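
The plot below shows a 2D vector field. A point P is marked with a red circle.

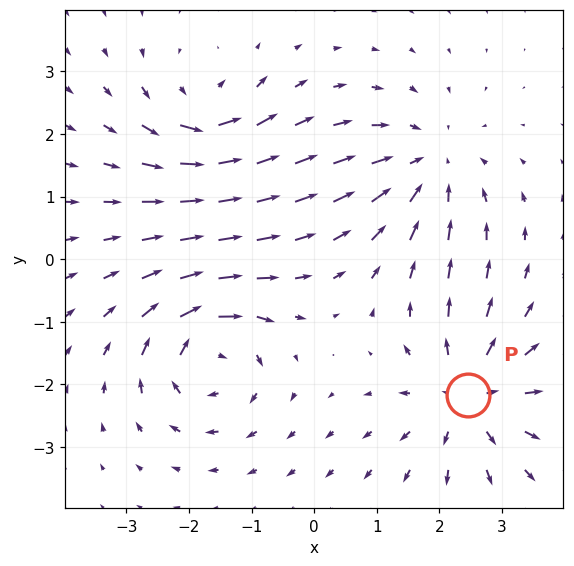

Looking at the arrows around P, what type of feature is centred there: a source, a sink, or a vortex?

At P (2.5, -2.2) the arrows spread outward. Divergence about +5, curl ≈0 — positive divergence with near-zero curl is a source.

source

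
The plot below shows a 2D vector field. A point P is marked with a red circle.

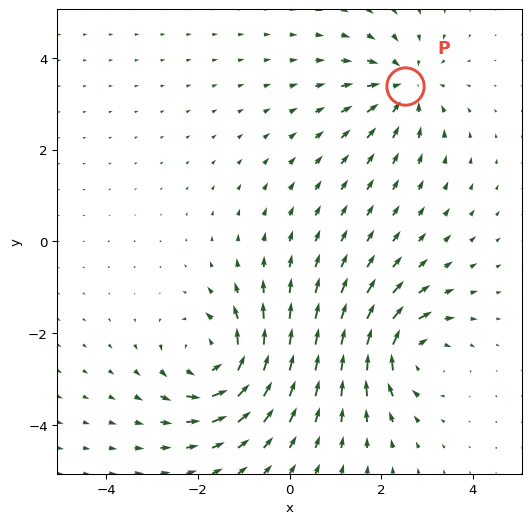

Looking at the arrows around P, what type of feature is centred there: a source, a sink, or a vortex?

At P (2.5, 3.4) the arrows converge inward. Divergence about -4, curl ≈0 — negative divergence with near-zero curl is a sink.

sink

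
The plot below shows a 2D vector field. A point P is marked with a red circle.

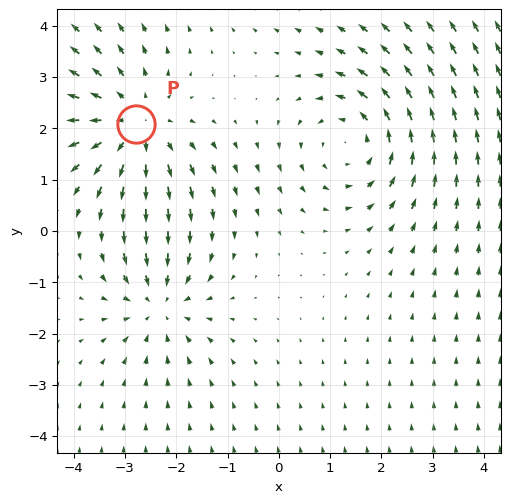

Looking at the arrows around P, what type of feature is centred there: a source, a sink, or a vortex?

source

At P (-2.8, 2.1) the arrows spread outward. Divergence about +3, curl ≈0 — positive divergence with near-zero curl is a source.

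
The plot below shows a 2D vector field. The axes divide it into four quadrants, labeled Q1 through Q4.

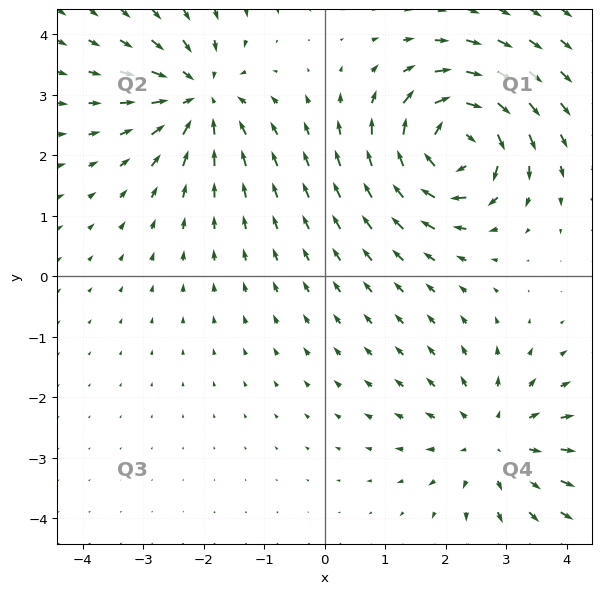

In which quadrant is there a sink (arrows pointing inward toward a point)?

The sink sits at approximately (-2.1, 3.0), which lies in quadrant Q2. The divergence there is about -4, negative as expected for a sink.

Q2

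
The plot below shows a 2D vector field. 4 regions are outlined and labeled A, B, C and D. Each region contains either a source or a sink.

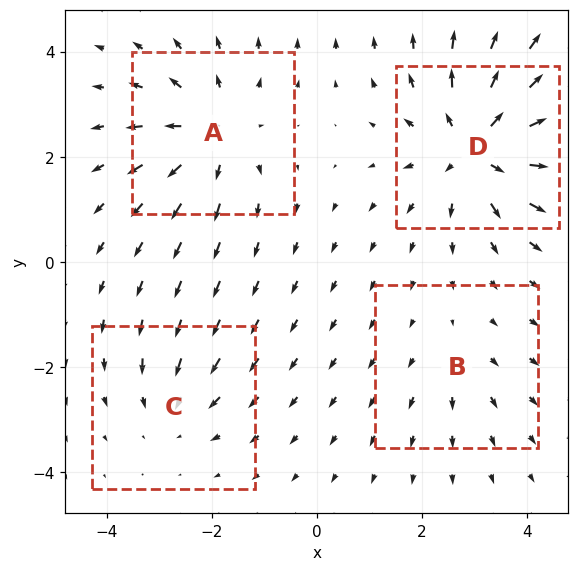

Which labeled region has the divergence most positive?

Divergence at each region's feature centre — A: about +5, B: about +2, C: about -3, D: about +6. Region D is most positive.

D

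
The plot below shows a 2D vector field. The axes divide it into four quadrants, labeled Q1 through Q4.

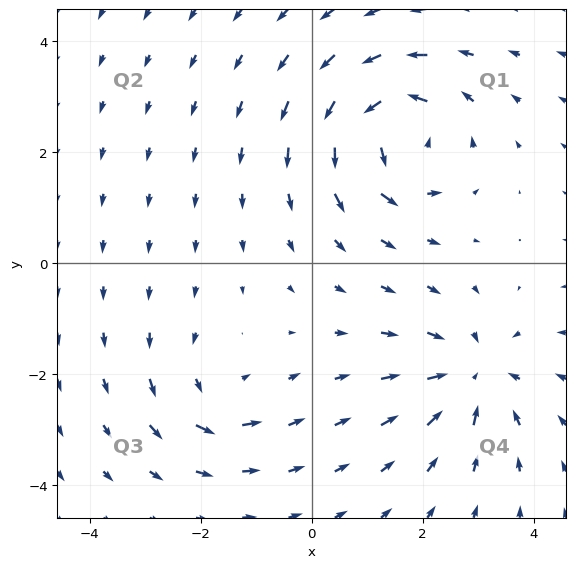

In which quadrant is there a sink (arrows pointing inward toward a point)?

Q4

The sink sits at approximately (2.9, -2.0), which lies in quadrant Q4. The divergence there is about -4, negative as expected for a sink.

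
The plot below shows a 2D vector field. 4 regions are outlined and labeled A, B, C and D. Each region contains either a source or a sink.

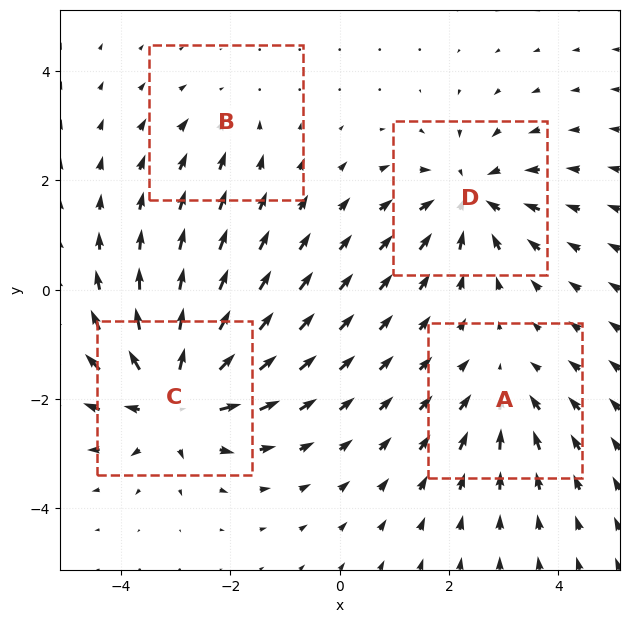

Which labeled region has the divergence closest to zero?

B

Divergence at each region's feature centre — A: about -3, B: about -2, C: about +7, D: about -5. Region B is closest to zero.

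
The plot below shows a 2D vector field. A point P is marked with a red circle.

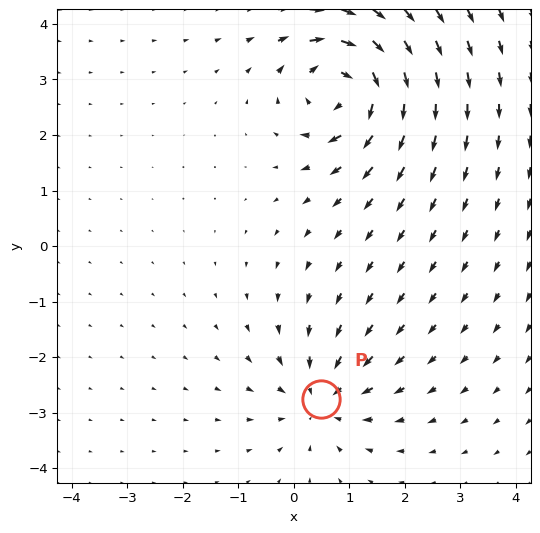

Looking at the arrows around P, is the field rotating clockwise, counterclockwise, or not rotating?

Near P at (0.5, -2.8) the arrows show no circulation. The curl there is ≈0.

not rotating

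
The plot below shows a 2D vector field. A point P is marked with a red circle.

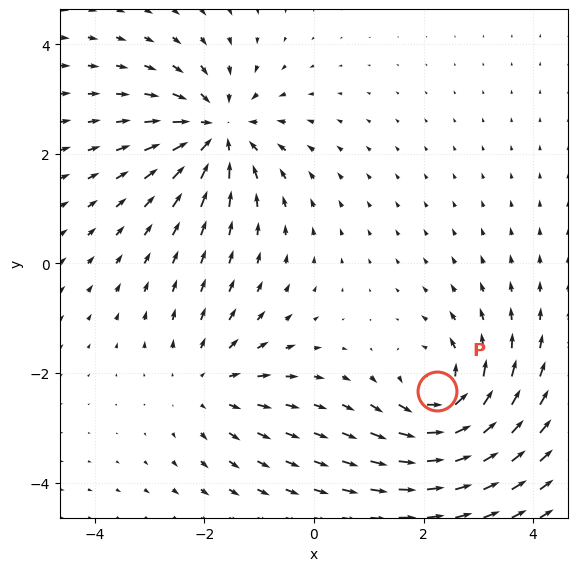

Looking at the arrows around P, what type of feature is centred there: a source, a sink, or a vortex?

vortex

At P (2.2, -2.3) the arrows circulate counterclockwise. Divergence ≈0, curl about +5 — near-zero divergence with nonzero curl is a vortex.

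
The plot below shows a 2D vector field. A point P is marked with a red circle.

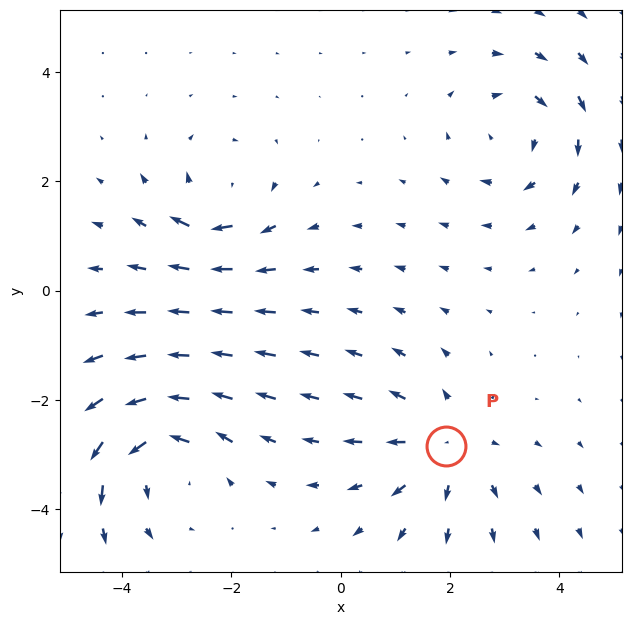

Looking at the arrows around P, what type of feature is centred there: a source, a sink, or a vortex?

At P (1.9, -2.8) the arrows spread outward. Divergence about +4, curl ≈0 — positive divergence with near-zero curl is a source.

source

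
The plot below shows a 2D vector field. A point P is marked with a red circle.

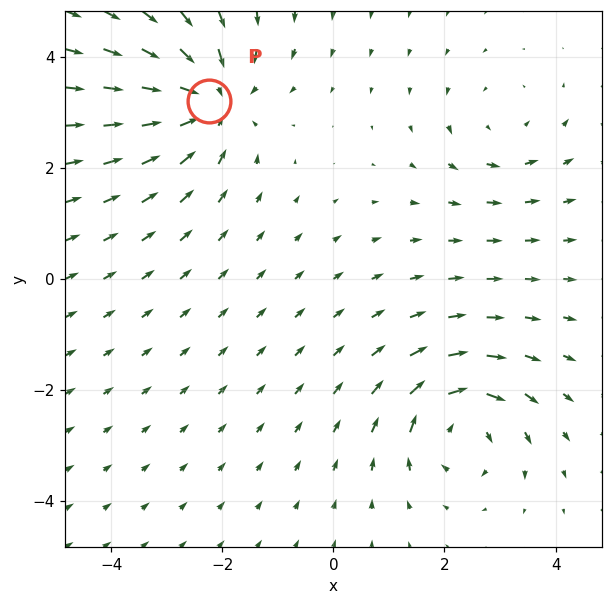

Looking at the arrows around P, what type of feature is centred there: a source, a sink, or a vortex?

At P (-2.2, 3.2) the arrows converge inward. Divergence about -5, curl ≈0 — negative divergence with near-zero curl is a sink.

sink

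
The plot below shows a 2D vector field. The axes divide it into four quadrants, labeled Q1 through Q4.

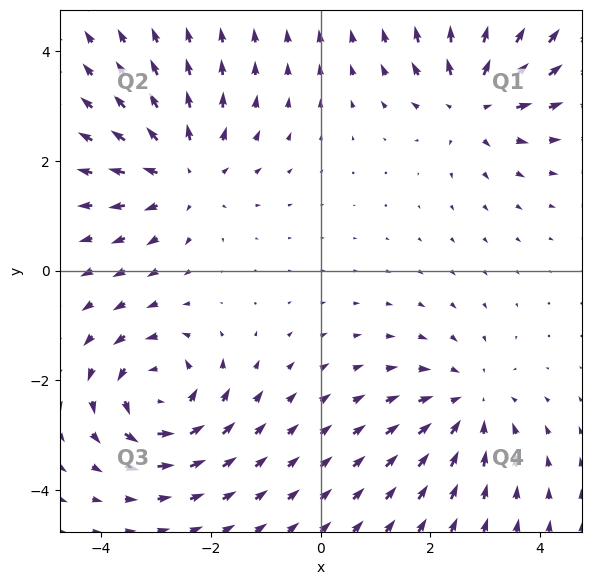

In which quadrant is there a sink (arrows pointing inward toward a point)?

Q4

The sink sits at approximately (2.7, -2.4), which lies in quadrant Q4. The divergence there is about -3, negative as expected for a sink.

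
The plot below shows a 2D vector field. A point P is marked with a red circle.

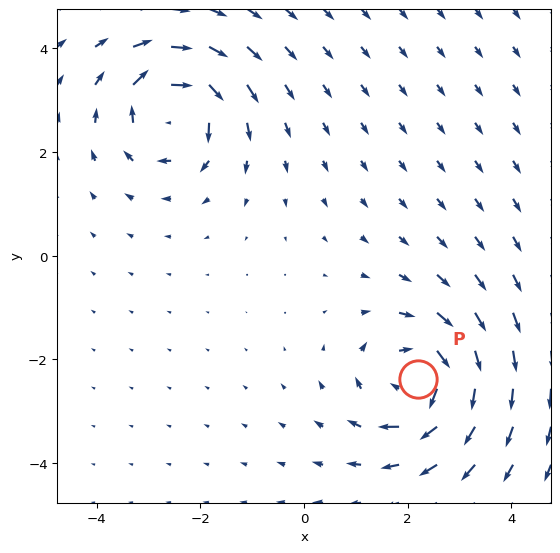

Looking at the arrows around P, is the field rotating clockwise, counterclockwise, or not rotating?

clockwise

Near P at (2.2, -2.4) the arrows circulate clockwise. The curl (z-component) there is about -5; negative curl means clockwise rotation.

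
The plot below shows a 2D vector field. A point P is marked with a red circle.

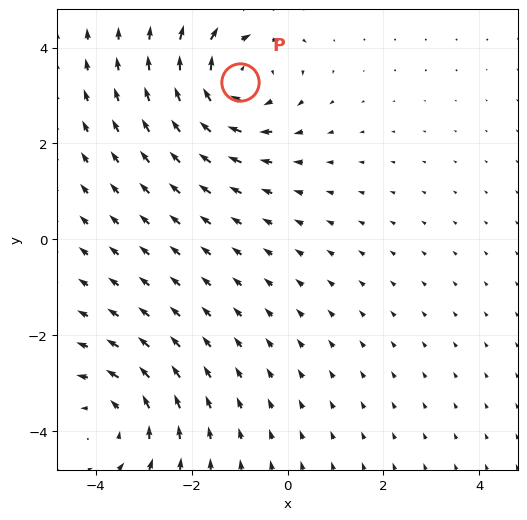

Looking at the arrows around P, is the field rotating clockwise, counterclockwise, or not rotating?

clockwise

Near P at (-1.0, 3.3) the arrows circulate clockwise. The curl (z-component) there is about -5; negative curl means clockwise rotation.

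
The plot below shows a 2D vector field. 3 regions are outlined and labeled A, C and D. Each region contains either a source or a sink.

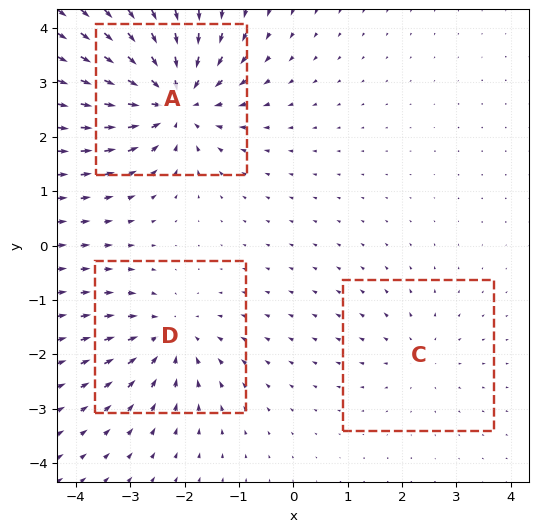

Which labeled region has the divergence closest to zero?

Divergence at each region's feature centre — A: about -6, C: about +2, D: about -3. Region C is closest to zero.

C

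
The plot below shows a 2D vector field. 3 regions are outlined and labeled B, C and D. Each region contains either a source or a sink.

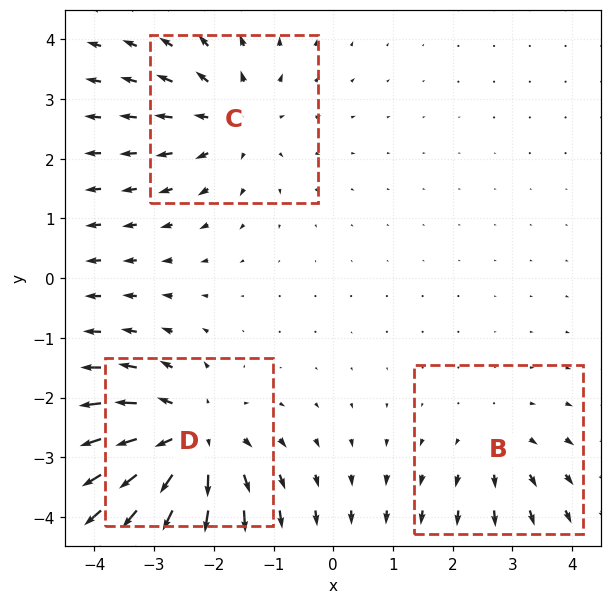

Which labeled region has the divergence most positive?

Divergence at each region's feature centre — B: about +2, C: about +3, D: about +4. Region D is most positive.

D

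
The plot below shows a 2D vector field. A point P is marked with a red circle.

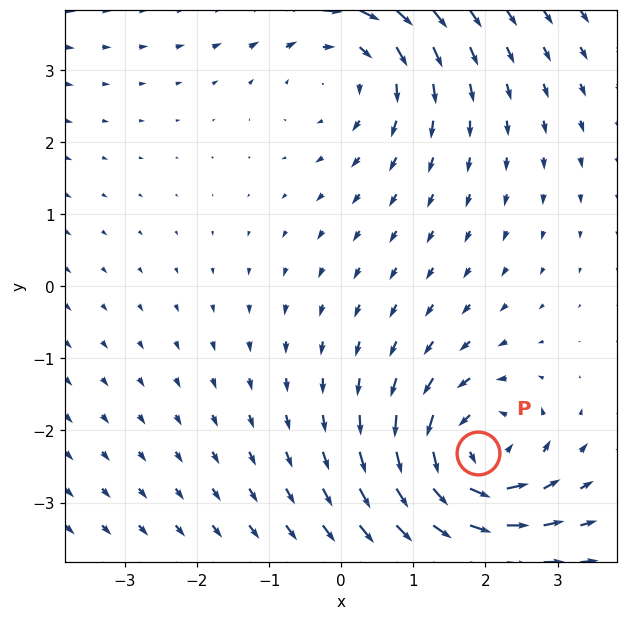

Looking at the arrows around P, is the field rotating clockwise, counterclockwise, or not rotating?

counterclockwise

Near P at (1.9, -2.3) the arrows circulate counterclockwise. The curl (z-component) there is about +4; positive curl means counterclockwise rotation.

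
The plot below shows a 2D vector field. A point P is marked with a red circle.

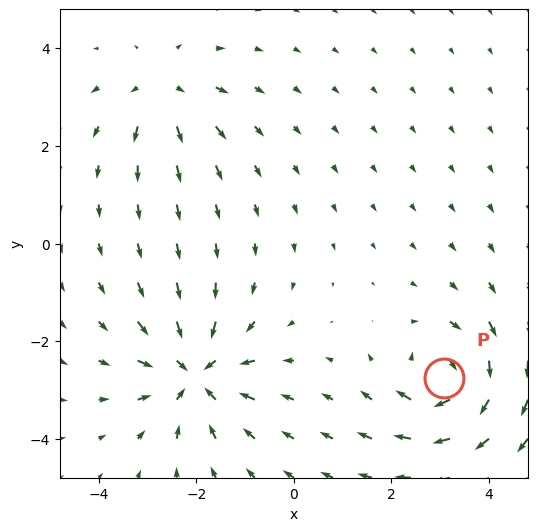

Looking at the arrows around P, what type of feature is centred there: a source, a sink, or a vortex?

At P (3.1, -2.7) the arrows circulate clockwise. Divergence ≈0, curl about -6 — near-zero divergence with nonzero curl is a vortex.

vortex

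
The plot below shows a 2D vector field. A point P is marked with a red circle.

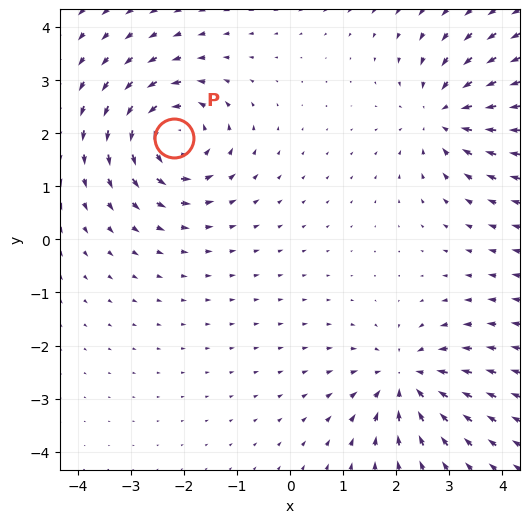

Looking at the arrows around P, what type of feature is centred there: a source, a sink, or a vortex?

vortex

At P (-2.2, 1.9) the arrows circulate counterclockwise. Divergence ≈0, curl about +6 — near-zero divergence with nonzero curl is a vortex.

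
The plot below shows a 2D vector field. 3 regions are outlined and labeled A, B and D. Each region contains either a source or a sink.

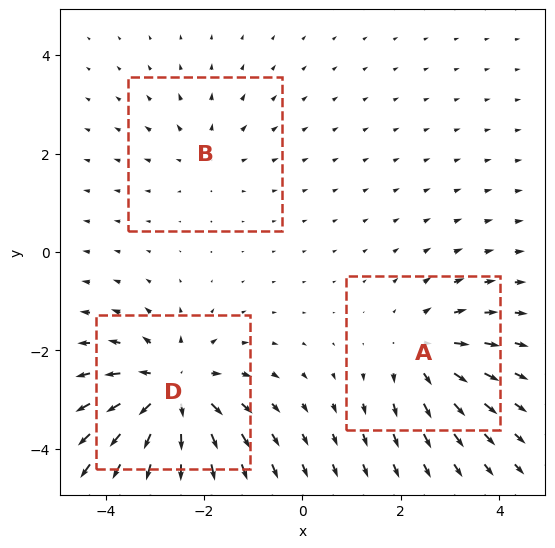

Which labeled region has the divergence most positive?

Divergence at each region's feature centre — A: about +3, B: about +2, D: about +5. Region D is most positive.

D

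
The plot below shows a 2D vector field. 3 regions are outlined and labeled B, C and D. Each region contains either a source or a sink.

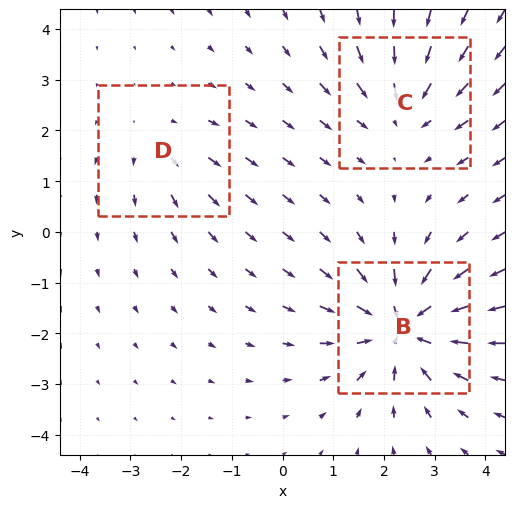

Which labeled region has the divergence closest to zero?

Divergence at each region's feature centre — B: about -5, C: about -3, D: about +2. Region D is closest to zero.

D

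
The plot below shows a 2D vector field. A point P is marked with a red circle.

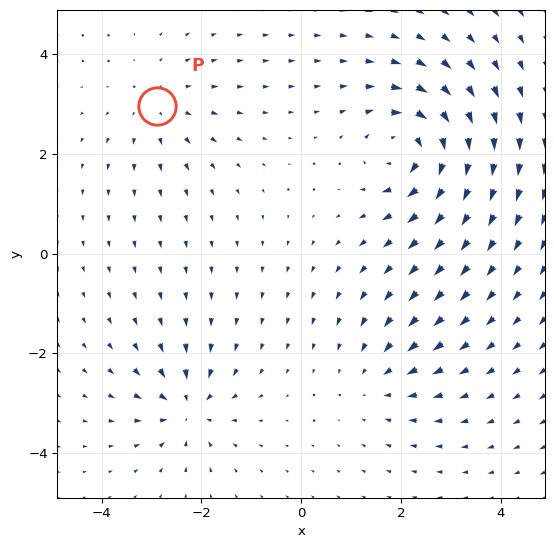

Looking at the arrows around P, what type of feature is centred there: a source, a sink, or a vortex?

source

At P (-2.9, 3.0) the arrows spread outward. Divergence about +2, curl ≈0 — positive divergence with near-zero curl is a source.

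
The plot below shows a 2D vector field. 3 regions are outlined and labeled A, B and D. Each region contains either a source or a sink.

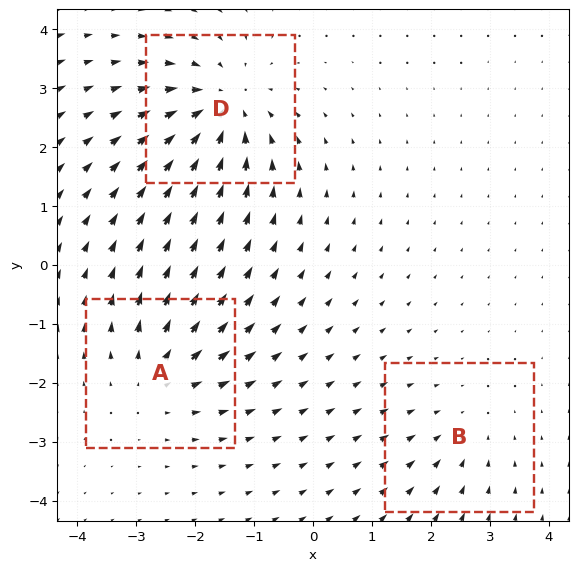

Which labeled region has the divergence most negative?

Divergence at each region's feature centre — A: about +3, B: about -2, D: about -5. Region D is most negative.

D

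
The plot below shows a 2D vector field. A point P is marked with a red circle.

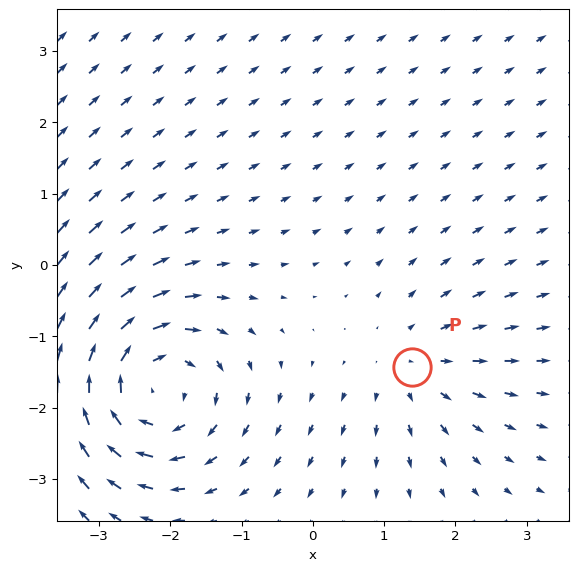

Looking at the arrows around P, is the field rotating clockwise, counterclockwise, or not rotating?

Near P at (1.4, -1.4) the arrows show no circulation. The curl there is ≈0.

not rotating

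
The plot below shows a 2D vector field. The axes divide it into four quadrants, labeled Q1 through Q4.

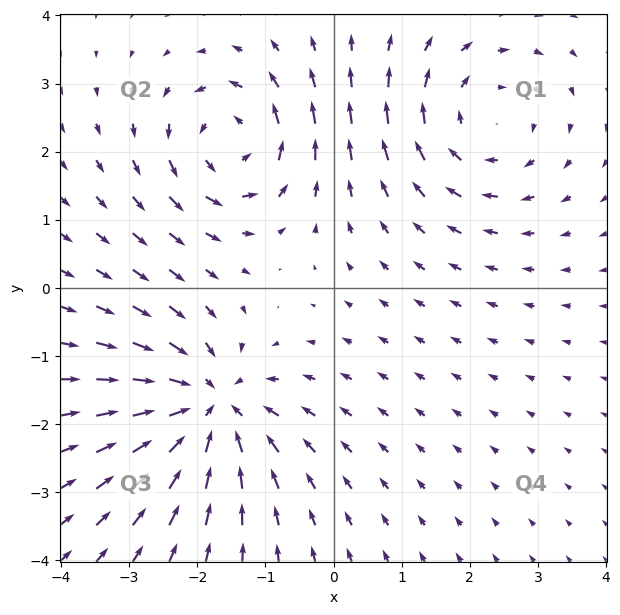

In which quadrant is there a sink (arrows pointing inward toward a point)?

Q3

The sink sits at approximately (-1.8, -1.7), which lies in quadrant Q3. The divergence there is about -5, negative as expected for a sink.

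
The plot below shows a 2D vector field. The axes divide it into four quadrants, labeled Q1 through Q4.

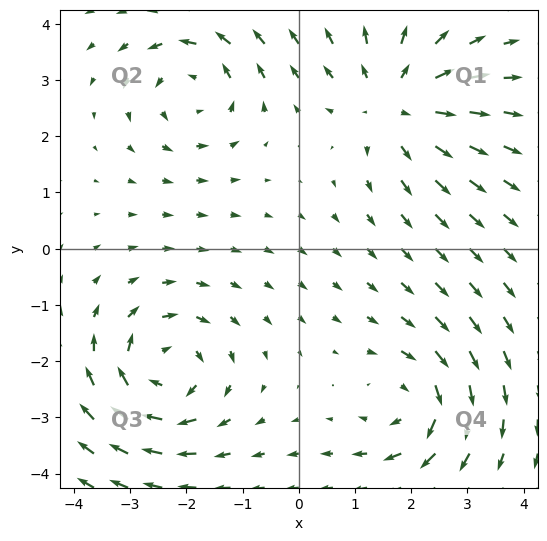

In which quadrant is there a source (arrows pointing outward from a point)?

Q1

The source sits at approximately (1.7, 2.6), which lies in quadrant Q1. The divergence there is about +4, positive as expected for a source.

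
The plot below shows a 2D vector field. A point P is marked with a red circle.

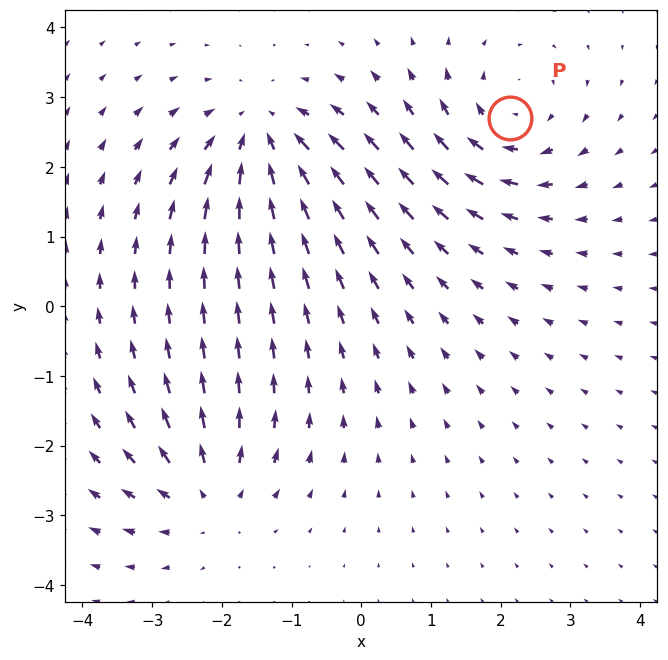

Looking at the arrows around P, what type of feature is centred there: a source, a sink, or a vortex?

At P (2.1, 2.7) the arrows circulate clockwise. Divergence ≈0, curl about -4 — near-zero divergence with nonzero curl is a vortex.

vortex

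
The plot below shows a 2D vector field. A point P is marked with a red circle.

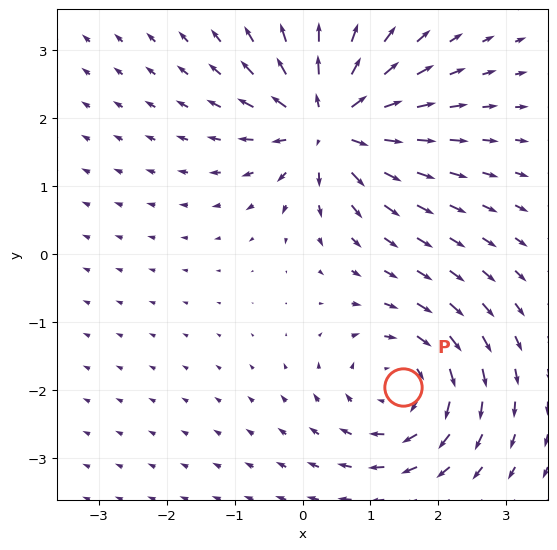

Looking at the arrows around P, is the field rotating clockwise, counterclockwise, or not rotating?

Near P at (1.5, -2.0) the arrows circulate clockwise. The curl (z-component) there is about -5; negative curl means clockwise rotation.

clockwise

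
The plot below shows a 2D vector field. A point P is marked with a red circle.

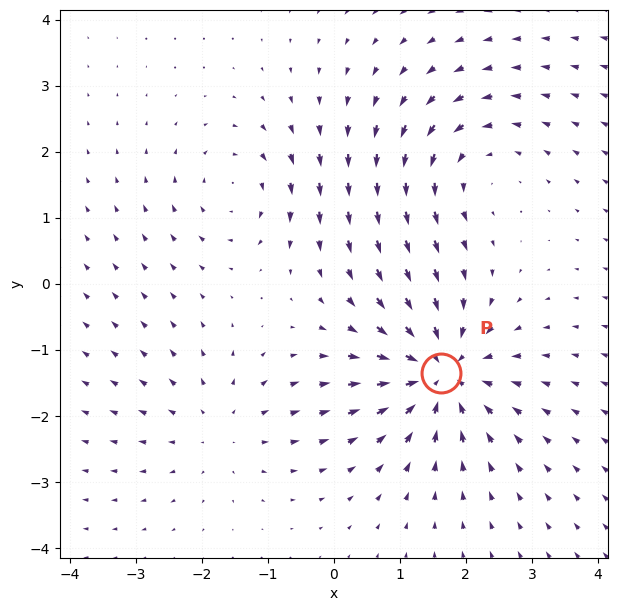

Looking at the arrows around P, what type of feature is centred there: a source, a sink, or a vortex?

sink

At P (1.6, -1.3) the arrows converge inward. Divergence about -6, curl ≈0 — negative divergence with near-zero curl is a sink.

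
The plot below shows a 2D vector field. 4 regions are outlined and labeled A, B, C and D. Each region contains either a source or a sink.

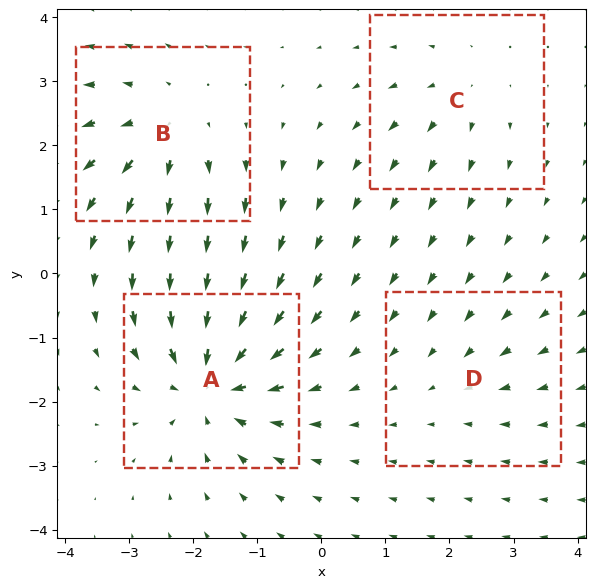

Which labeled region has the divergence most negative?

Divergence at each region's feature centre — A: about -7, B: about +5, C: about +3, D: about -2. Region A is most negative.

A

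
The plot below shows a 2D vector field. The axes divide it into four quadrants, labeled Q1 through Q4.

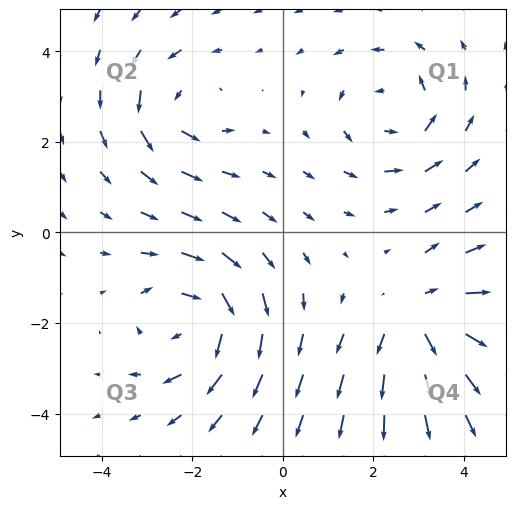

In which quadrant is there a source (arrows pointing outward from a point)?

Q4

The source sits at approximately (3.0, -1.9), which lies in quadrant Q4. The divergence there is about +4, positive as expected for a source.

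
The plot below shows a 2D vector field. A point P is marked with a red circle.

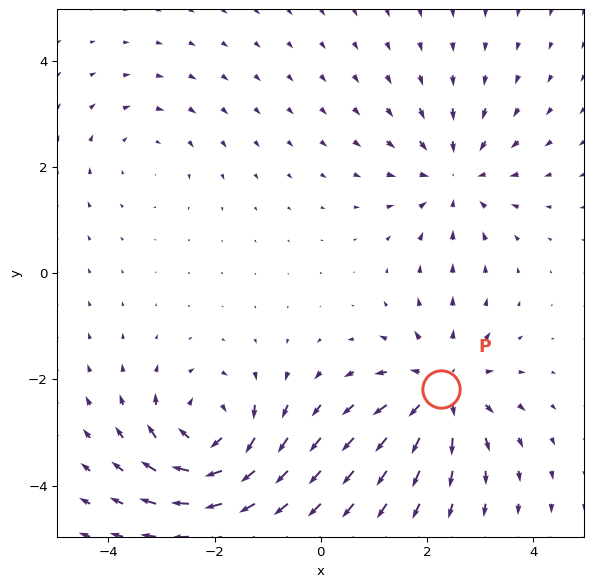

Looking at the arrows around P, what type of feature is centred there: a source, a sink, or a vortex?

source

At P (2.3, -2.2) the arrows spread outward. Divergence about +5, curl ≈0 — positive divergence with near-zero curl is a source.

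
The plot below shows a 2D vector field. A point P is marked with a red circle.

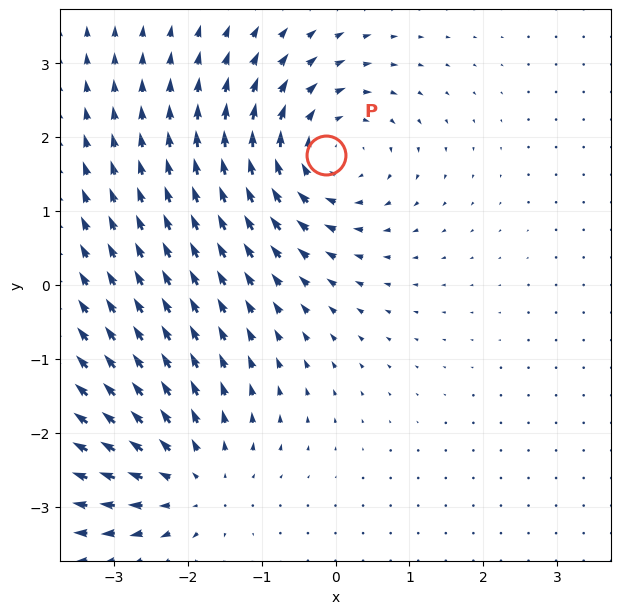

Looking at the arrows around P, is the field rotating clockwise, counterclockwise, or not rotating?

clockwise

Near P at (-0.1, 1.8) the arrows circulate clockwise. The curl (z-component) there is about -4; negative curl means clockwise rotation.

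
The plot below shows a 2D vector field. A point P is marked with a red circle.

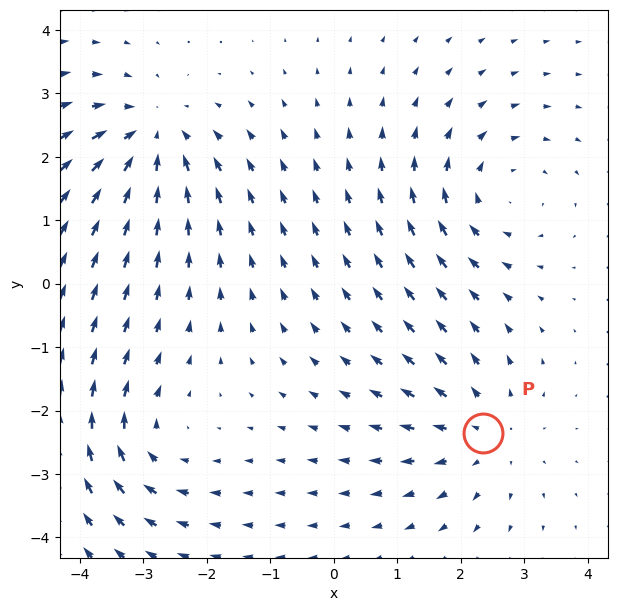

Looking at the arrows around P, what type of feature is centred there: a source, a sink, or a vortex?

At P (2.4, -2.4) the arrows spread outward. Divergence about +3, curl ≈0 — positive divergence with near-zero curl is a source.

source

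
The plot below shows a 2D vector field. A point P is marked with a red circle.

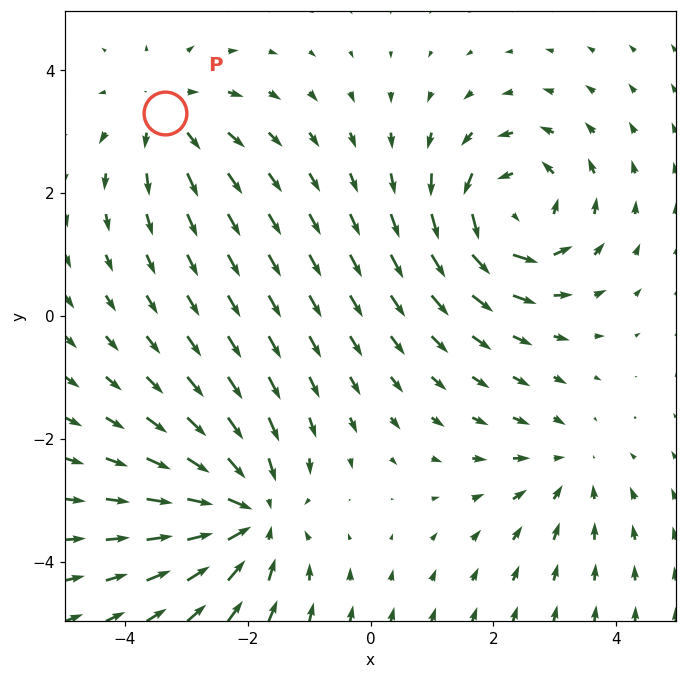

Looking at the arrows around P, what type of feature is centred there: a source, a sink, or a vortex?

source

At P (-3.3, 3.3) the arrows spread outward. Divergence about +3, curl ≈0 — positive divergence with near-zero curl is a source.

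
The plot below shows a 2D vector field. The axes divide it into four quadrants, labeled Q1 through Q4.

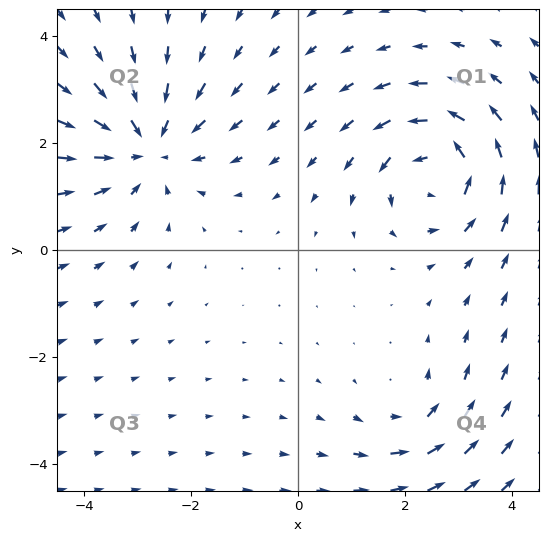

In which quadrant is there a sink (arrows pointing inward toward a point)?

The sink sits at approximately (-2.8, 1.9), which lies in quadrant Q2. The divergence there is about -4, negative as expected for a sink.

Q2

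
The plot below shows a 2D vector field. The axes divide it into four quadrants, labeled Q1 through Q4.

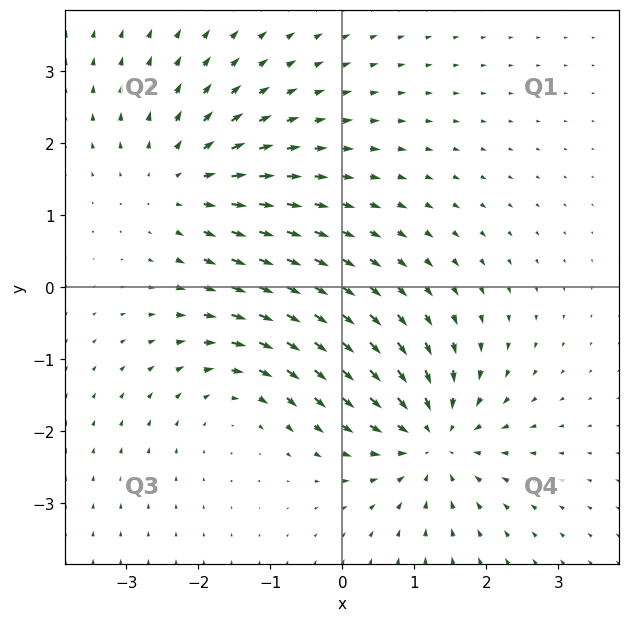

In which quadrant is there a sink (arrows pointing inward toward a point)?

The sink sits at approximately (1.3, -2.1), which lies in quadrant Q4. The divergence there is about -5, negative as expected for a sink.

Q4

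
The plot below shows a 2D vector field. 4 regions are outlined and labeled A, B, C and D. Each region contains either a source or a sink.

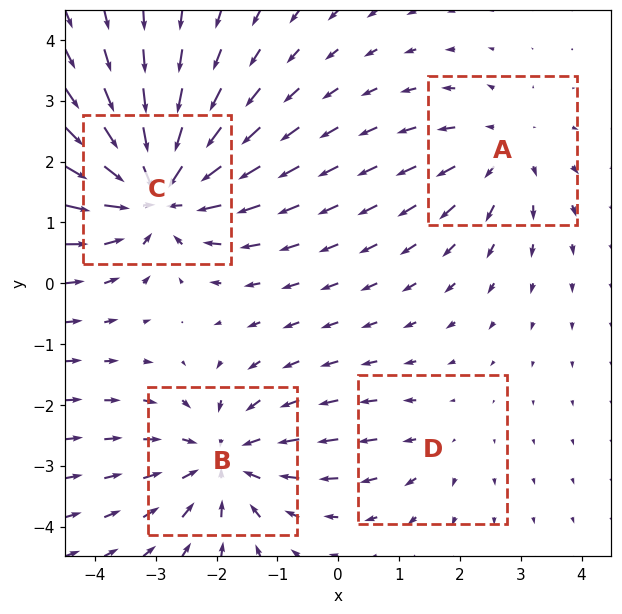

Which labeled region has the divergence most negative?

Divergence at each region's feature centre — A: about +3, B: about -5, C: about -7, D: about +2. Region C is most negative.

C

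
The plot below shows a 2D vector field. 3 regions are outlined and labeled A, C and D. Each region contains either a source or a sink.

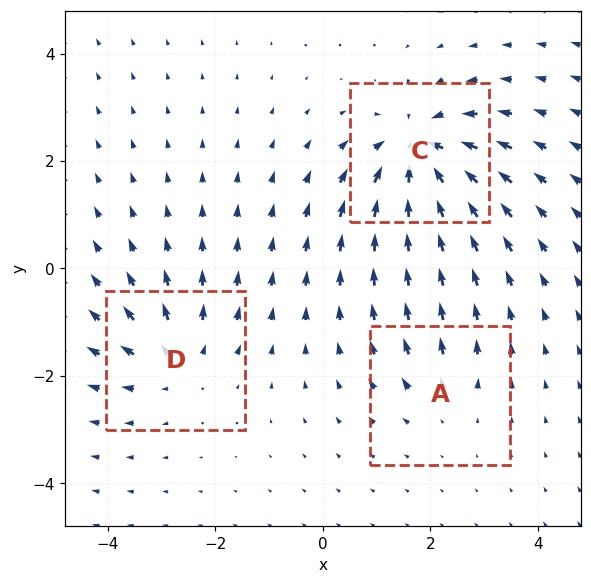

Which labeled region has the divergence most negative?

C

Divergence at each region's feature centre — A: about +2, C: about -6, D: about +3. Region C is most negative.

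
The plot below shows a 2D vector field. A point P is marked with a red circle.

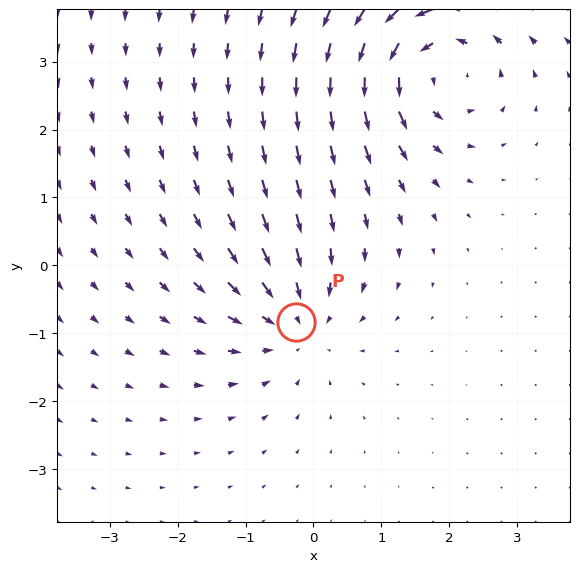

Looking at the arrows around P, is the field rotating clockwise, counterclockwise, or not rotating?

Near P at (-0.3, -0.8) the arrows show no circulation. The curl there is ≈0.

not rotating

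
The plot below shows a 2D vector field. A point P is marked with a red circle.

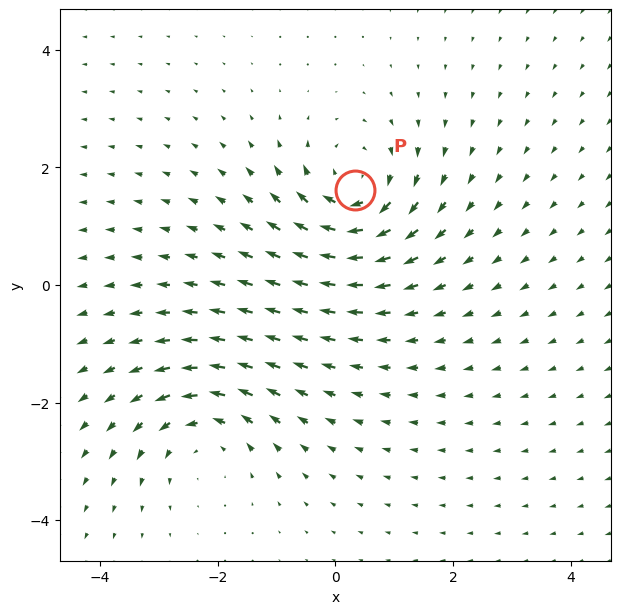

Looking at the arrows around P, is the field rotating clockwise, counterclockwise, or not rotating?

clockwise

Near P at (0.3, 1.6) the arrows circulate clockwise. The curl (z-component) there is about -5; negative curl means clockwise rotation.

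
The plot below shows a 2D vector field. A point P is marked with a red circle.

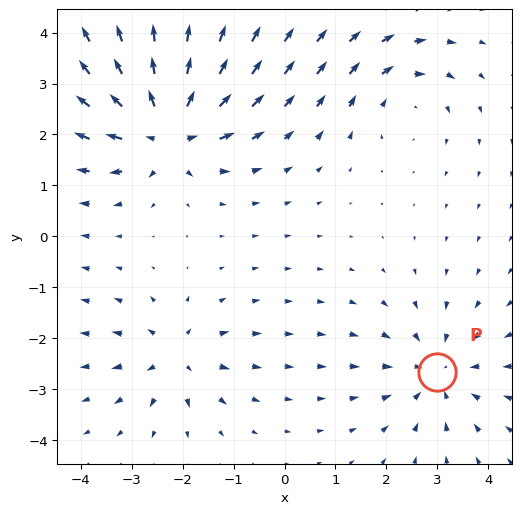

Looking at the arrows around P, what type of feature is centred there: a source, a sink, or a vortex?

sink

At P (3.0, -2.7) the arrows converge inward. Divergence about -3, curl ≈0 — negative divergence with near-zero curl is a sink.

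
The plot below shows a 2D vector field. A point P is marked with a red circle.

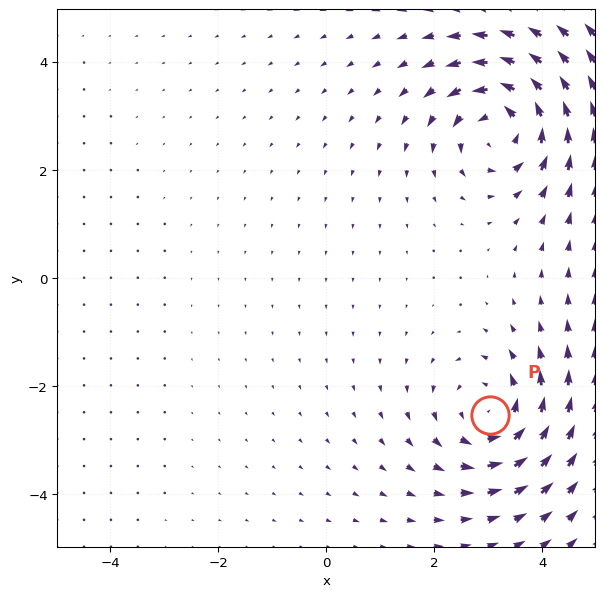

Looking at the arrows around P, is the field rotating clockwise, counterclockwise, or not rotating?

Near P at (3.0, -2.5) the arrows circulate counterclockwise. The curl (z-component) there is about +4; positive curl means counterclockwise rotation.

counterclockwise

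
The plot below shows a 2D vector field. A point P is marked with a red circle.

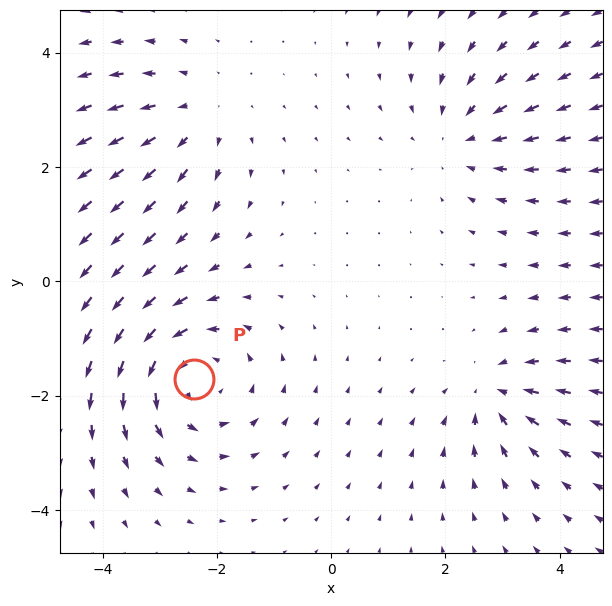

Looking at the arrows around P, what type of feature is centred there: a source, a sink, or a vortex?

vortex

At P (-2.4, -1.7) the arrows circulate counterclockwise. Divergence ≈0, curl about +4 — near-zero divergence with nonzero curl is a vortex.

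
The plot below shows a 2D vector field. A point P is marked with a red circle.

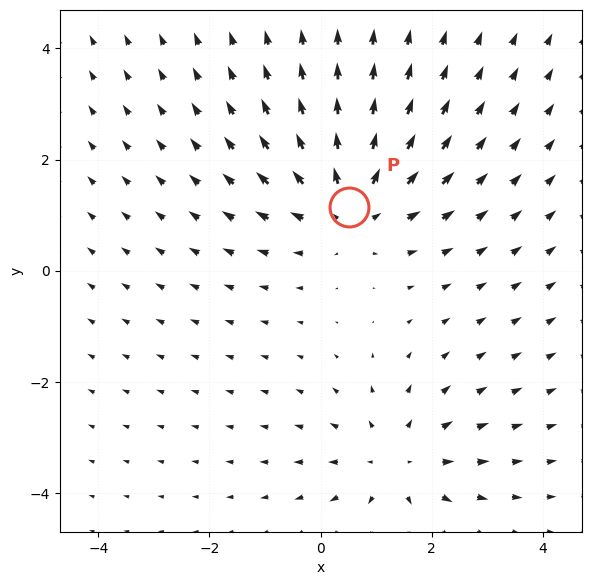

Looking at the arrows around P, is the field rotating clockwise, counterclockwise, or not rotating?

not rotating

Near P at (0.5, 1.1) the arrows show no circulation. The curl there is ≈0.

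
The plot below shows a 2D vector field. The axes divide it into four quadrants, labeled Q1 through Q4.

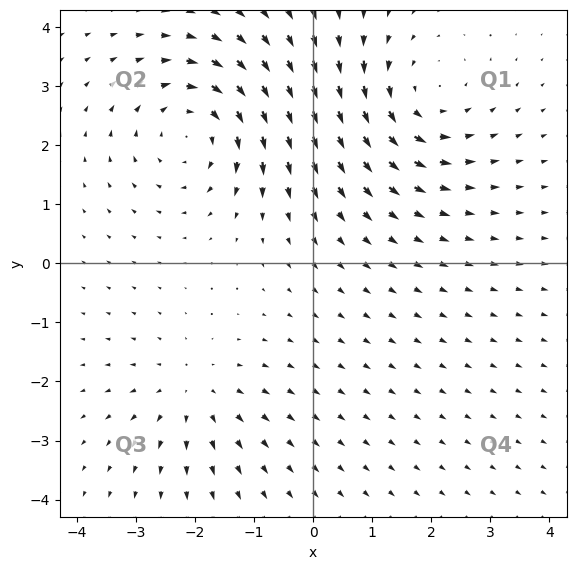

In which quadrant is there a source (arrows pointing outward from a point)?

Q3

The source sits at approximately (-2.0, -2.2), which lies in quadrant Q3. The divergence there is about +3, positive as expected for a source.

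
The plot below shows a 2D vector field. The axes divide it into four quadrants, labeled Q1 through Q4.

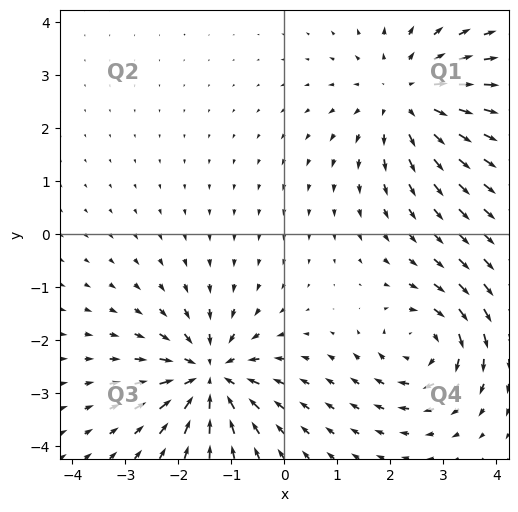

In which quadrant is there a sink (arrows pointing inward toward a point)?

The sink sits at approximately (-1.4, -2.7), which lies in quadrant Q3. The divergence there is about -5, negative as expected for a sink.

Q3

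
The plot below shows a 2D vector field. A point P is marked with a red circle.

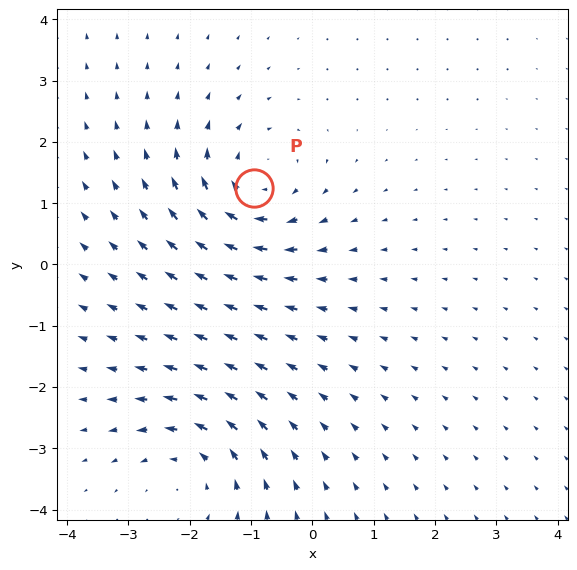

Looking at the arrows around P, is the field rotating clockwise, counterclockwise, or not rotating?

clockwise

Near P at (-1.0, 1.3) the arrows circulate clockwise. The curl (z-component) there is about -5; negative curl means clockwise rotation.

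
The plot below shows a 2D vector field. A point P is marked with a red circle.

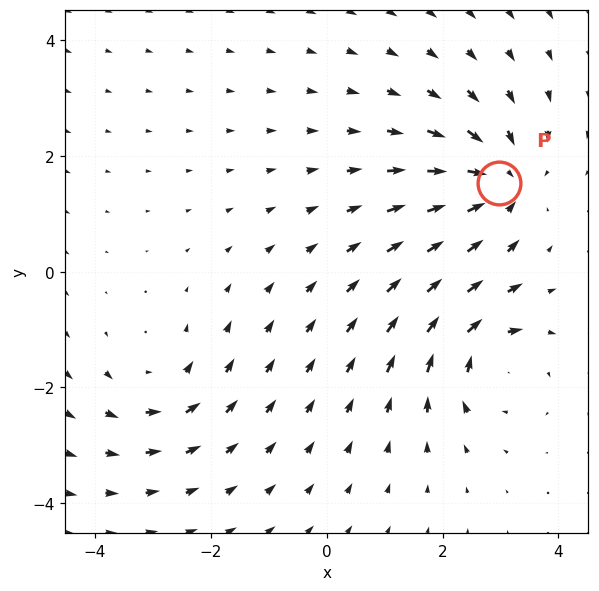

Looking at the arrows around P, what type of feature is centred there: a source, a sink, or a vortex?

sink

At P (3.0, 1.5) the arrows converge inward. Divergence about -5, curl ≈0 — negative divergence with near-zero curl is a sink.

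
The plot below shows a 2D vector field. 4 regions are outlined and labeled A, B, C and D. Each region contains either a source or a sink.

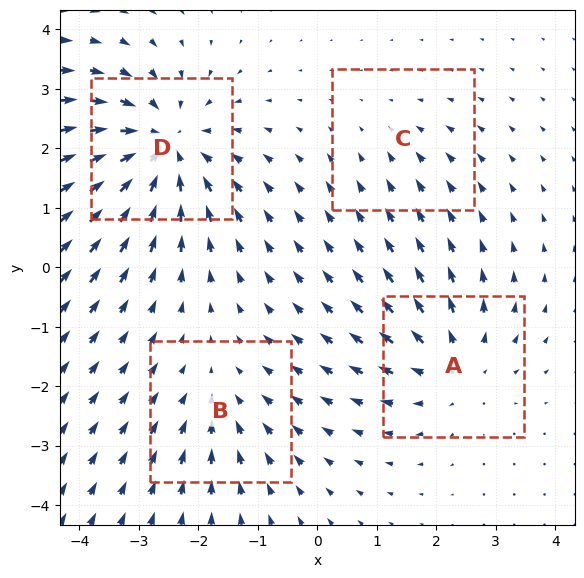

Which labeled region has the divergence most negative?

Divergence at each region's feature centre — A: about +4, B: about -3, C: about -2, D: about -7. Region D is most negative.

D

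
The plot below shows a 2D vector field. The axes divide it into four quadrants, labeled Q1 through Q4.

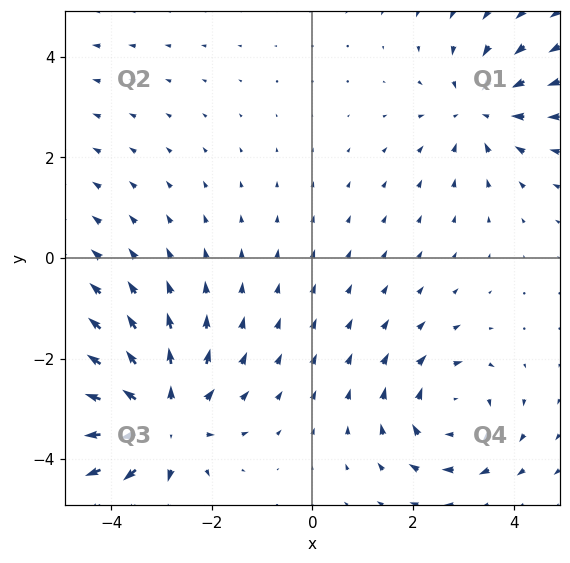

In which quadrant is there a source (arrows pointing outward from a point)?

Q3

The source sits at approximately (-3.1, -3.2), which lies in quadrant Q3. The divergence there is about +4, positive as expected for a source.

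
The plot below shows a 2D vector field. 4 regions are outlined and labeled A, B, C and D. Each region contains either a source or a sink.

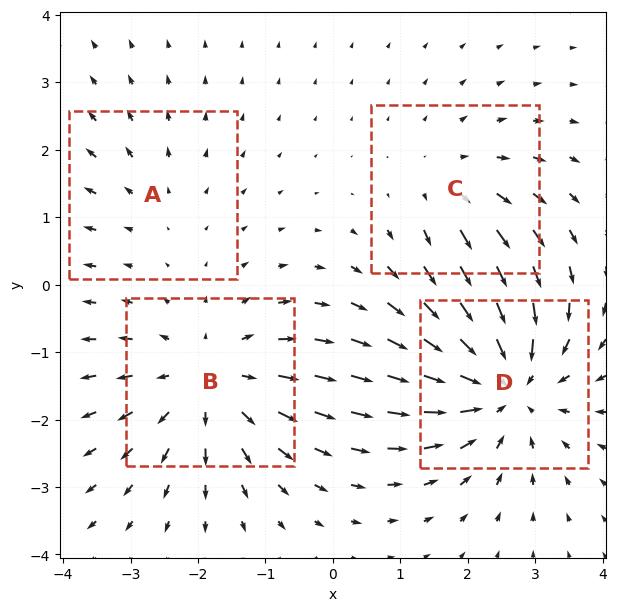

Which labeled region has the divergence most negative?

Divergence at each region's feature centre — A: about +2, B: about +4, C: about +3, D: about -5. Region D is most negative.

D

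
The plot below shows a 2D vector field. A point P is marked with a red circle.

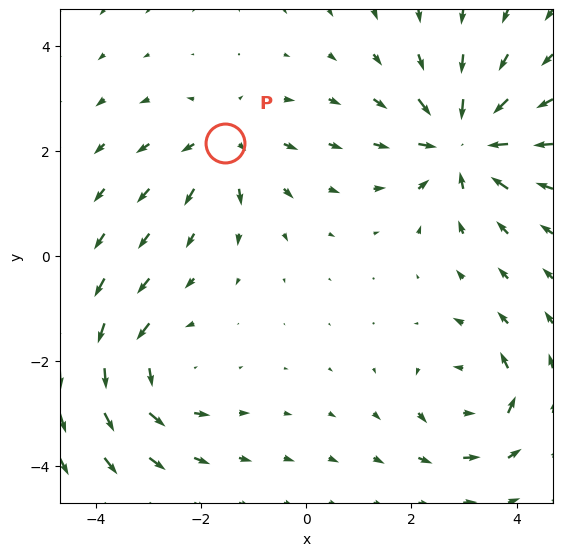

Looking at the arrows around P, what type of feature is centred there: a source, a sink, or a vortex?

source

At P (-1.5, 2.1) the arrows spread outward. Divergence about +3, curl ≈0 — positive divergence with near-zero curl is a source.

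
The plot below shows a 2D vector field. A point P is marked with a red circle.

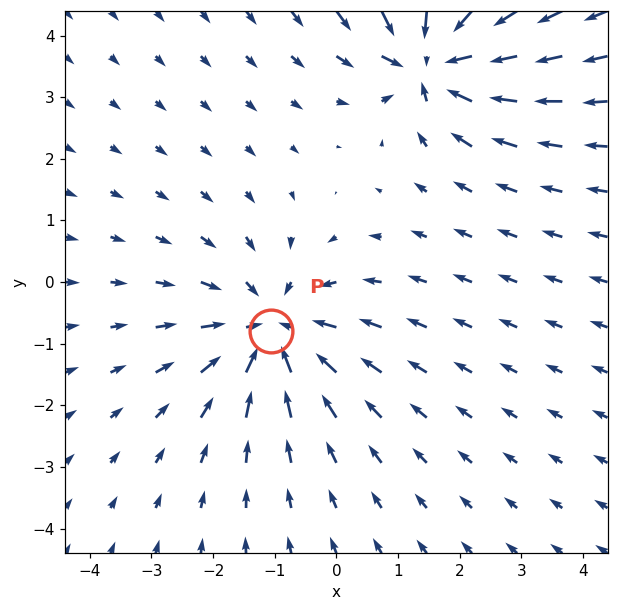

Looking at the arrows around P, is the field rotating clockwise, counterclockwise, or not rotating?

not rotating

Near P at (-1.1, -0.8) the arrows show no circulation. The curl there is ≈0.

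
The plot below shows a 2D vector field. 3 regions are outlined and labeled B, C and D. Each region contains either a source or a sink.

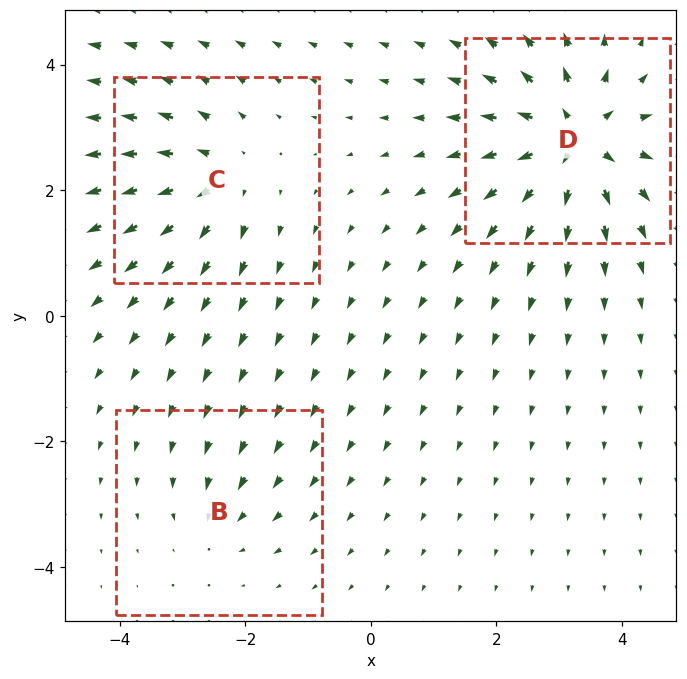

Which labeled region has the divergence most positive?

D

Divergence at each region's feature centre — B: about -2, C: about +4, D: about +6. Region D is most positive.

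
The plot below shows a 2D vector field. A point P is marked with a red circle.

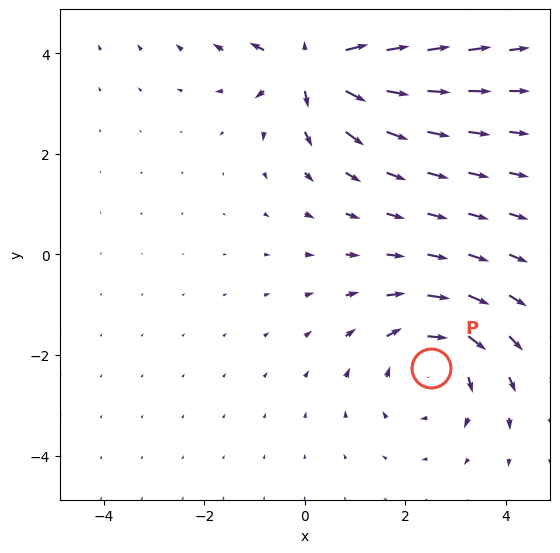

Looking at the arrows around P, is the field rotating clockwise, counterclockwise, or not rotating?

clockwise

Near P at (2.5, -2.3) the arrows circulate clockwise. The curl (z-component) there is about -3; negative curl means clockwise rotation.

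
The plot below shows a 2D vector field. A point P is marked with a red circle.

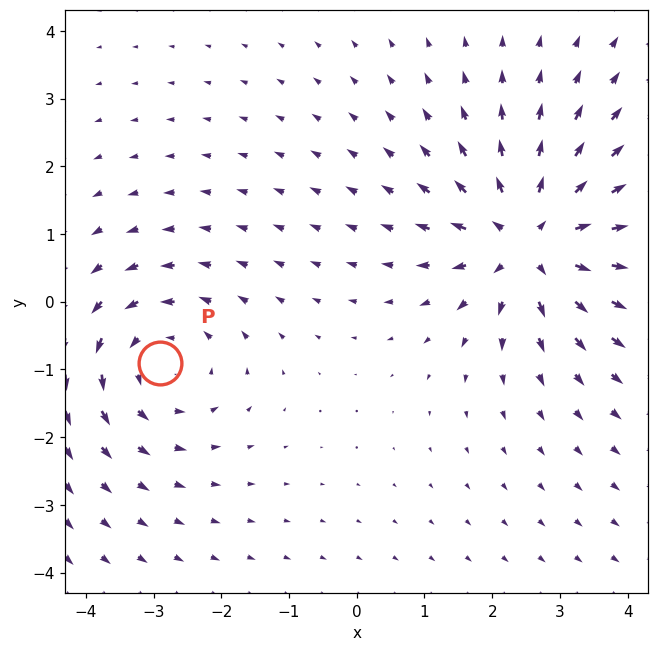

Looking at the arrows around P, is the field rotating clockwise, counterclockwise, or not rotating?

counterclockwise

Near P at (-2.9, -0.9) the arrows circulate counterclockwise. The curl (z-component) there is about +3; positive curl means counterclockwise rotation.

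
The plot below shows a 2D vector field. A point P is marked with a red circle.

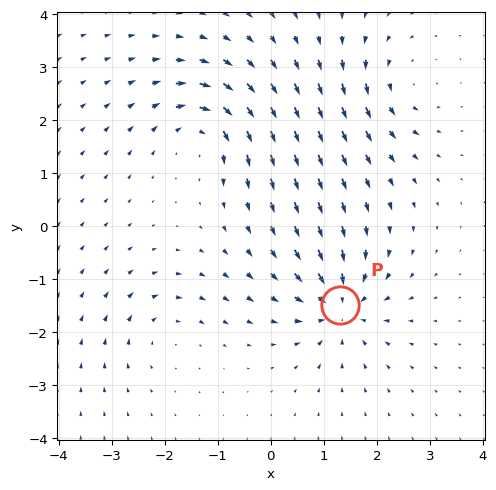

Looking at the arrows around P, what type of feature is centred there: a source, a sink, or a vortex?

sink

At P (1.3, -1.5) the arrows converge inward. Divergence about -7, curl ≈0 — negative divergence with near-zero curl is a sink.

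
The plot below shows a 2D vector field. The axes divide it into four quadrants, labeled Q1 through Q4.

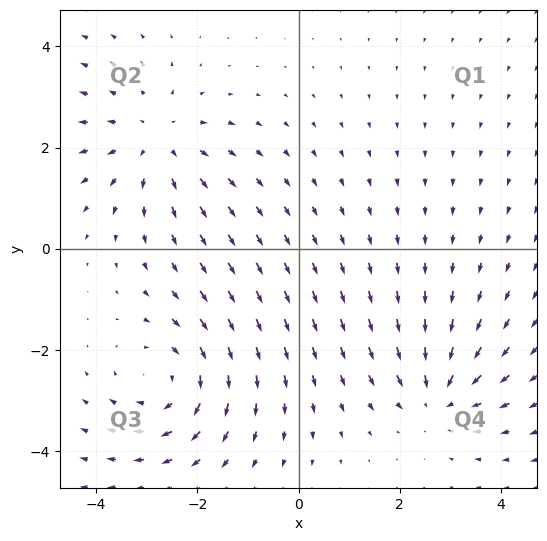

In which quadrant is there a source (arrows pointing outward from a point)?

The source sits at approximately (-2.8, 2.1), which lies in quadrant Q2. The divergence there is about +3, positive as expected for a source.

Q2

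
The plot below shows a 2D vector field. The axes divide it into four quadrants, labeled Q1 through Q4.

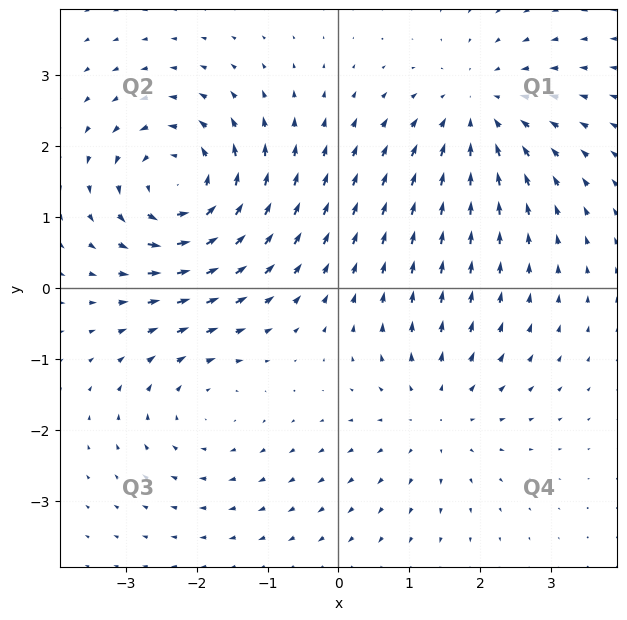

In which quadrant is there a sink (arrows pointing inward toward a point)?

Q1

The sink sits at approximately (2.0, 2.5), which lies in quadrant Q1. The divergence there is about -3, negative as expected for a sink.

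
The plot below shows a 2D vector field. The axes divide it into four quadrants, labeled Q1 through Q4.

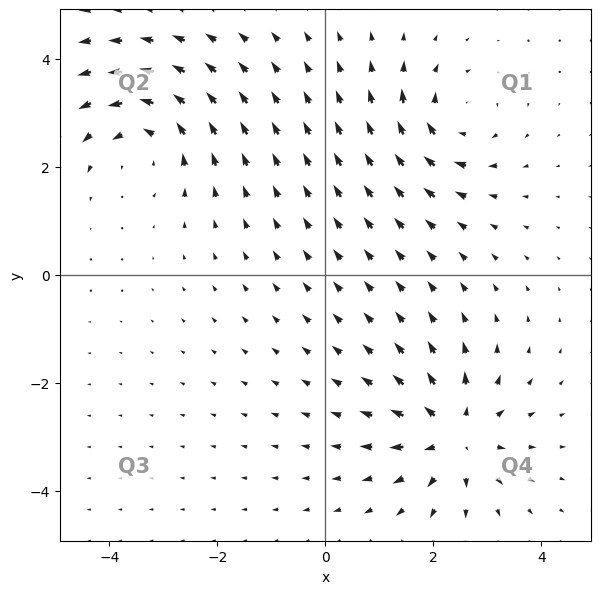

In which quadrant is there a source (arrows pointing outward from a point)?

Q4

The source sits at approximately (2.4, -3.0), which lies in quadrant Q4. The divergence there is about +6, positive as expected for a source.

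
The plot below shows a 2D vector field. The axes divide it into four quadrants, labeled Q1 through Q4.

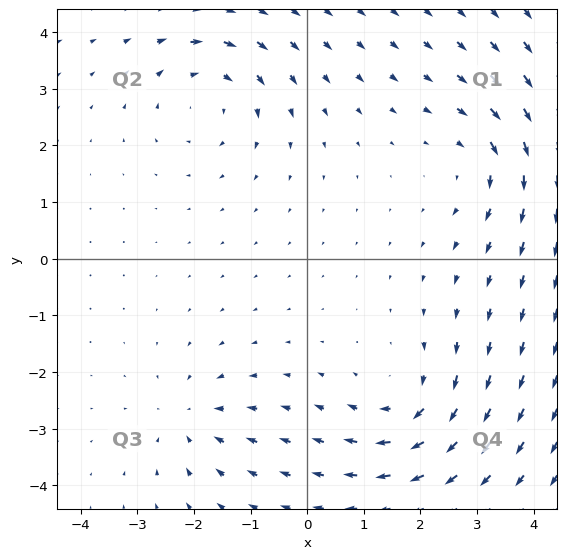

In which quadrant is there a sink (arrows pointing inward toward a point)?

Q3

The sink sits at approximately (-2.1, -2.8), which lies in quadrant Q3. The divergence there is about -4, negative as expected for a sink.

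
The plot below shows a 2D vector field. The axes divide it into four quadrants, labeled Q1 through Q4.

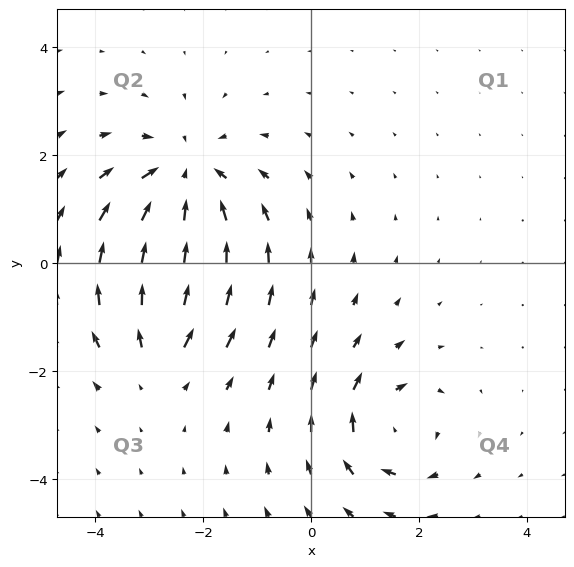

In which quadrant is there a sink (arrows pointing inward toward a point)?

The sink sits at approximately (-2.3, 1.5), which lies in quadrant Q2. The divergence there is about -4, negative as expected for a sink.

Q2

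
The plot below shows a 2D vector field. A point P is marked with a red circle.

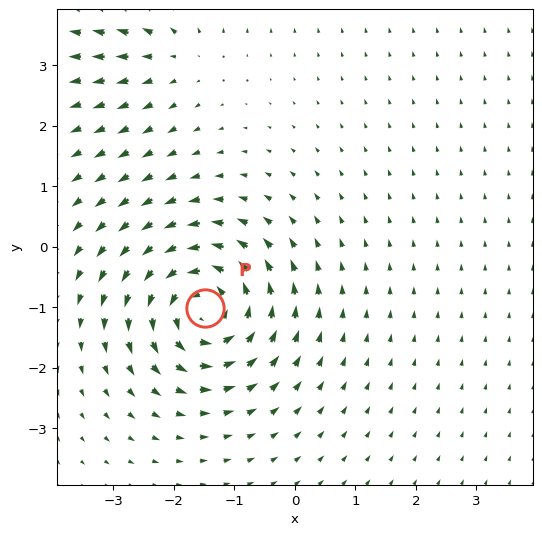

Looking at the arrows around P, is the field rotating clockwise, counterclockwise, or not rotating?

counterclockwise

Near P at (-1.5, -1.0) the arrows circulate counterclockwise. The curl (z-component) there is about +6; positive curl means counterclockwise rotation.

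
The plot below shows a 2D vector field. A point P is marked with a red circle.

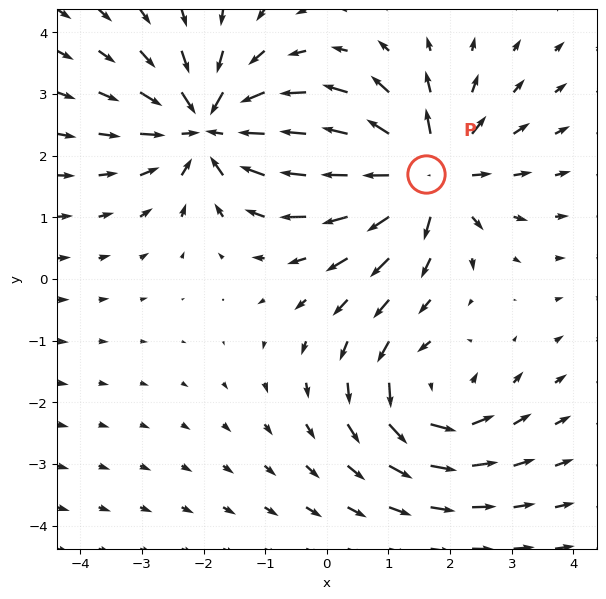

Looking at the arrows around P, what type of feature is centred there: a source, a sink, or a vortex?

source

At P (1.6, 1.7) the arrows spread outward. Divergence about +6, curl ≈0 — positive divergence with near-zero curl is a source.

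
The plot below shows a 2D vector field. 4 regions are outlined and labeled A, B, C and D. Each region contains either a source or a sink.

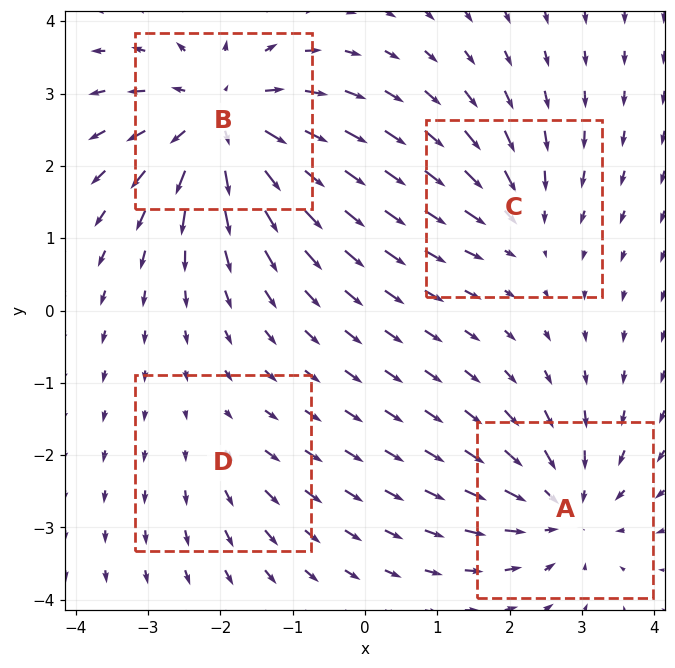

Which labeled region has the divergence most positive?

B

Divergence at each region's feature centre — A: about -5, B: about +7, C: about -4, D: about +2. Region B is most positive.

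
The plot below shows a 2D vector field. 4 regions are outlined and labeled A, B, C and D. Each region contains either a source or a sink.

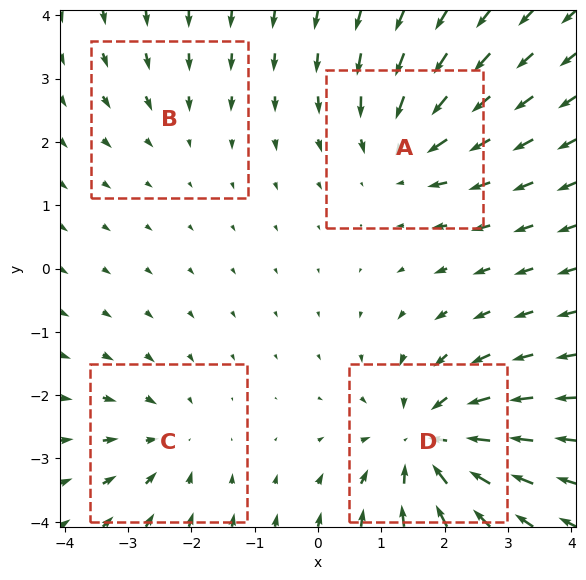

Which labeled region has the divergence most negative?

D

Divergence at each region's feature centre — A: about -5, B: about -2, C: about -3, D: about -7. Region D is most negative.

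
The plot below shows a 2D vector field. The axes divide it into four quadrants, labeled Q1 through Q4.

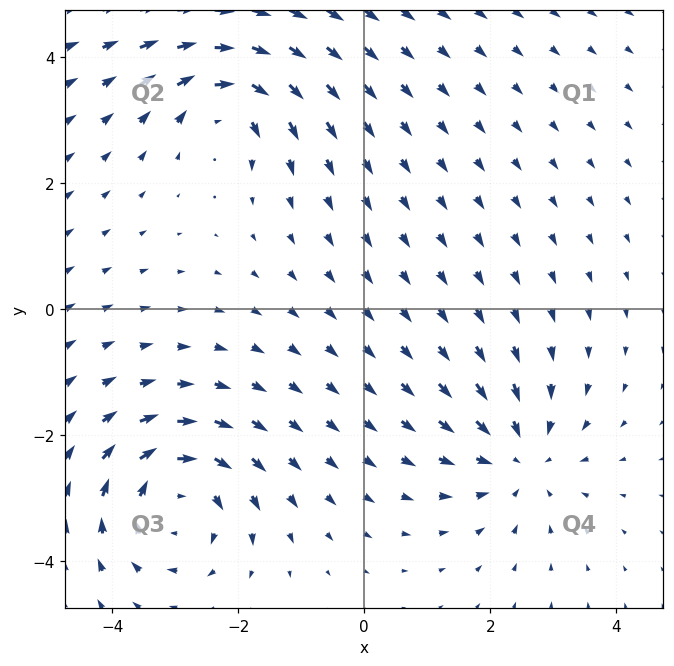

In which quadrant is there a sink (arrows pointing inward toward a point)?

The sink sits at approximately (2.5, -2.4), which lies in quadrant Q4. The divergence there is about -4, negative as expected for a sink.

Q4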